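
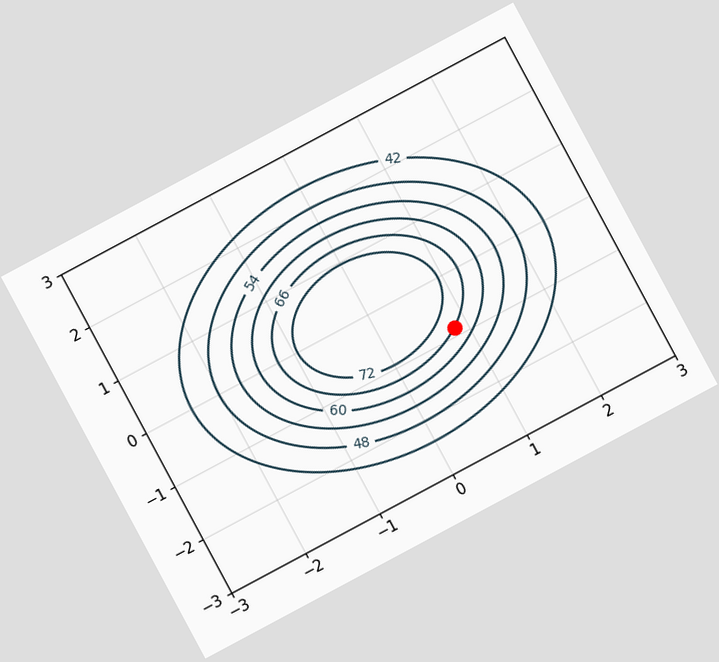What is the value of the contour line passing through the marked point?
The chart is tilted about 28° counter-clockwise. The marked point sits on the contour labelled 66.

66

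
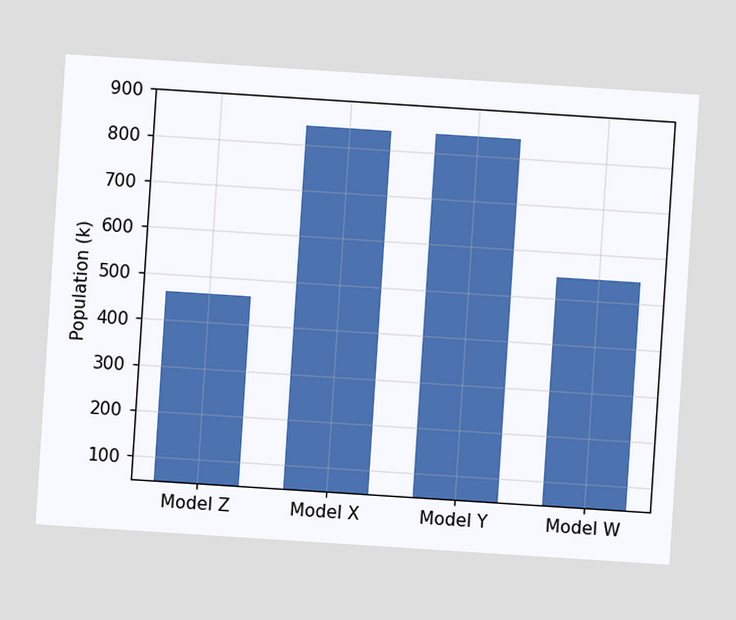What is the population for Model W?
The chart is tilted about 4° clockwise. Reading along the chart's y-axis, the Model W bar reaches 546k.

546k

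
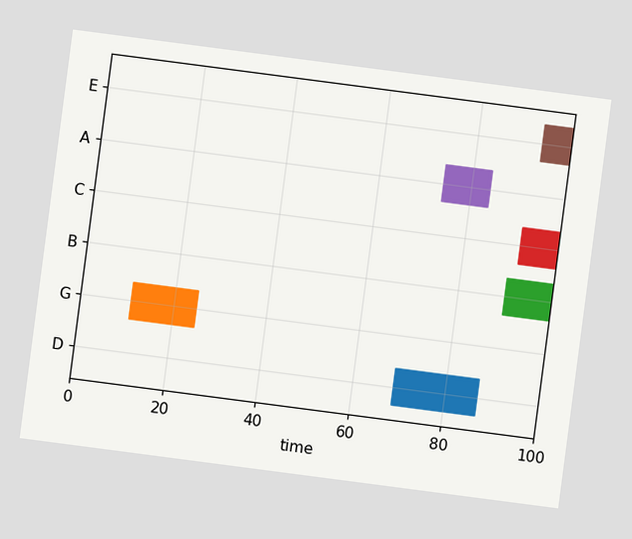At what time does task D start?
The chart is tilted about 7° clockwise. The D bar begins at t=69.

69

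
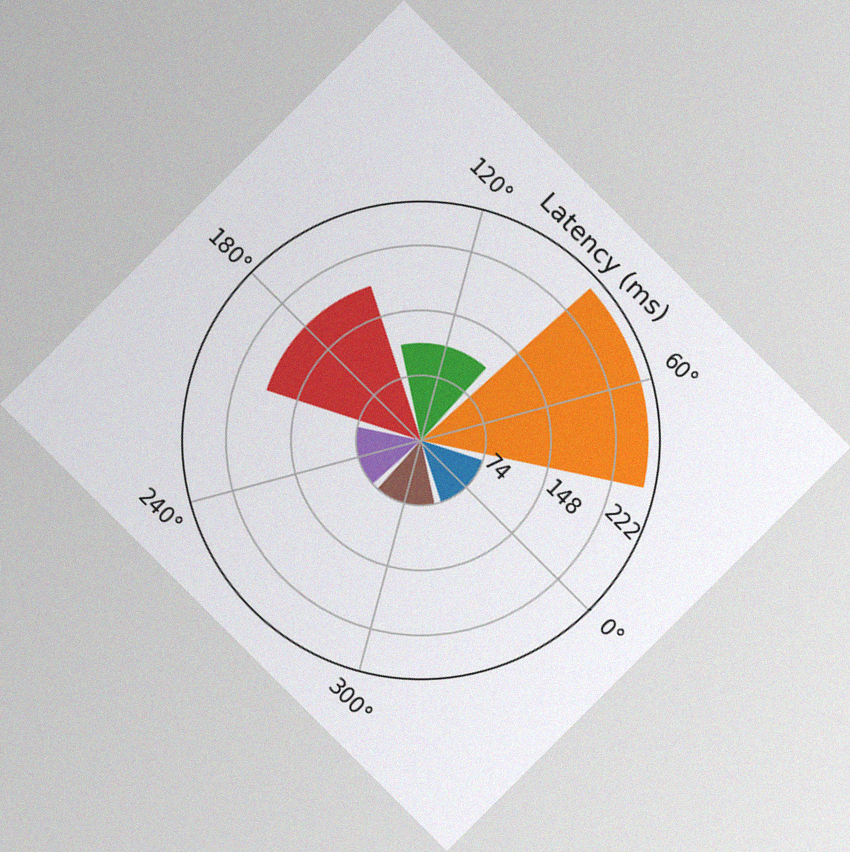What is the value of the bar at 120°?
The chart is tilted about 45° clockwise, with some photo noise. The bar at 120° reaches 111ms on the radial axis.

111ms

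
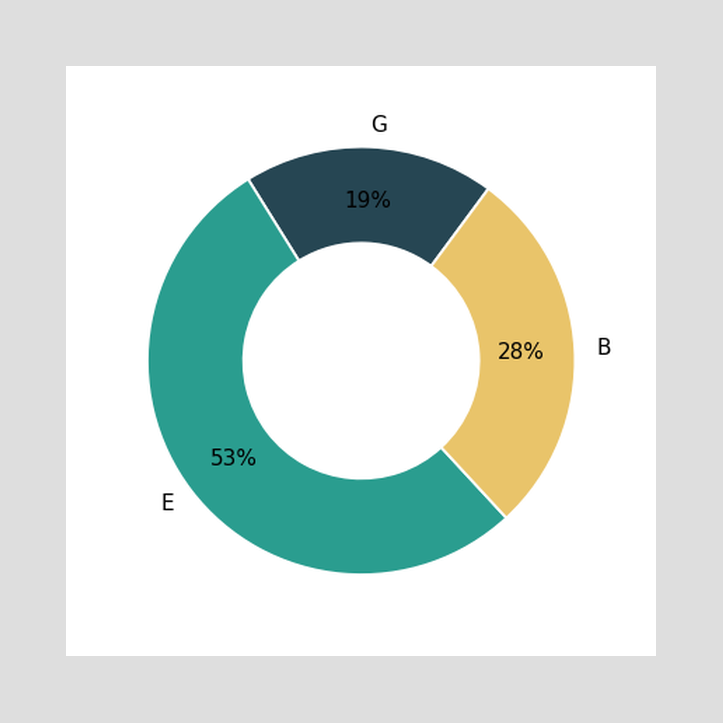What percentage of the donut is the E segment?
53%

The E segment takes up 53% of the ring.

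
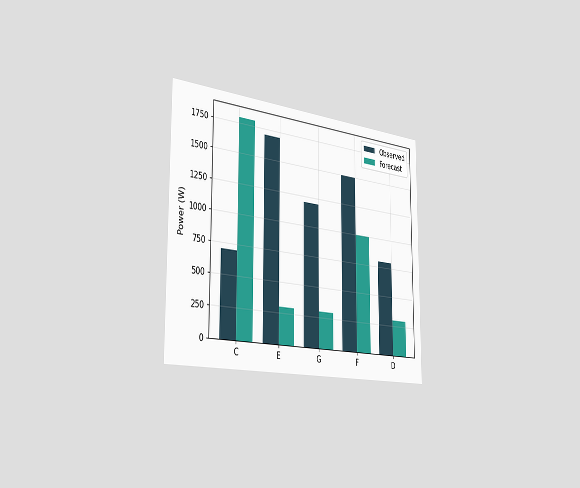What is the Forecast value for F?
The chart is viewed slightly from the left. The Forecast bar at F reaches 1000W on the y-axis.

1000W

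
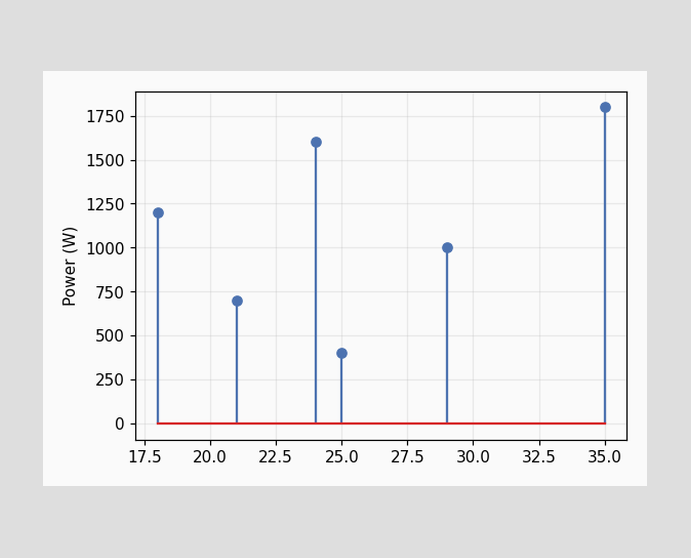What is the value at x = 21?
700W

The stem at x=21 reaches 700W.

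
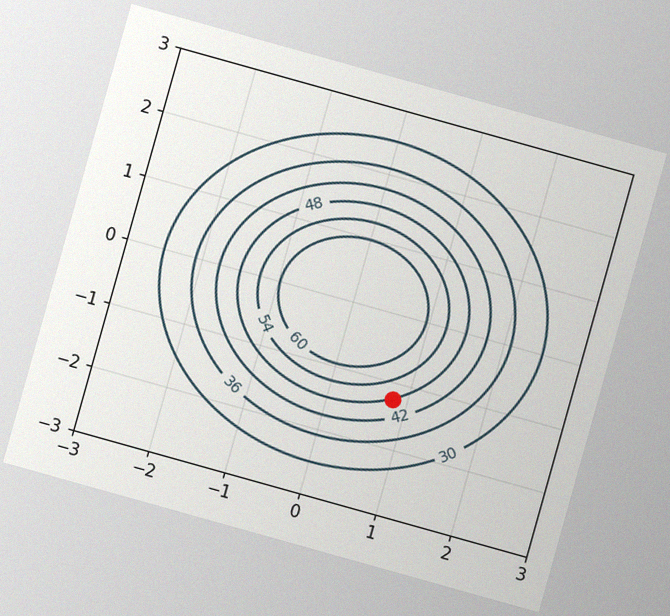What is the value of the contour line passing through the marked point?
48

The chart is tilted about 16° clockwise, with some photo noise. The marked point sits on the contour labelled 48.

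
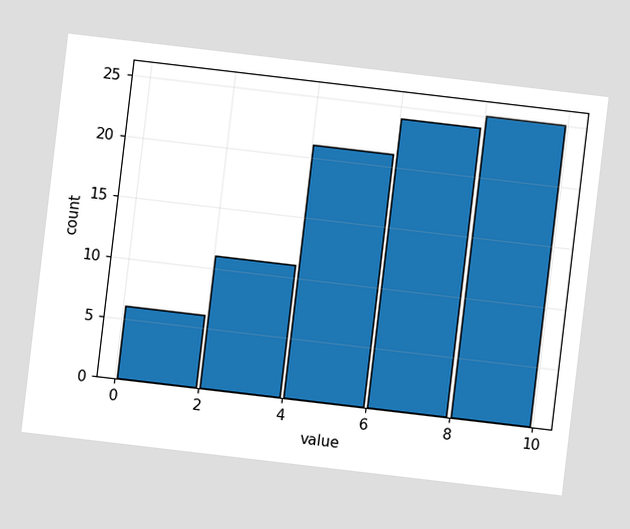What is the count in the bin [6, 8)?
The chart is tilted about 7° clockwise. The [6, 8) bin has height 24.

24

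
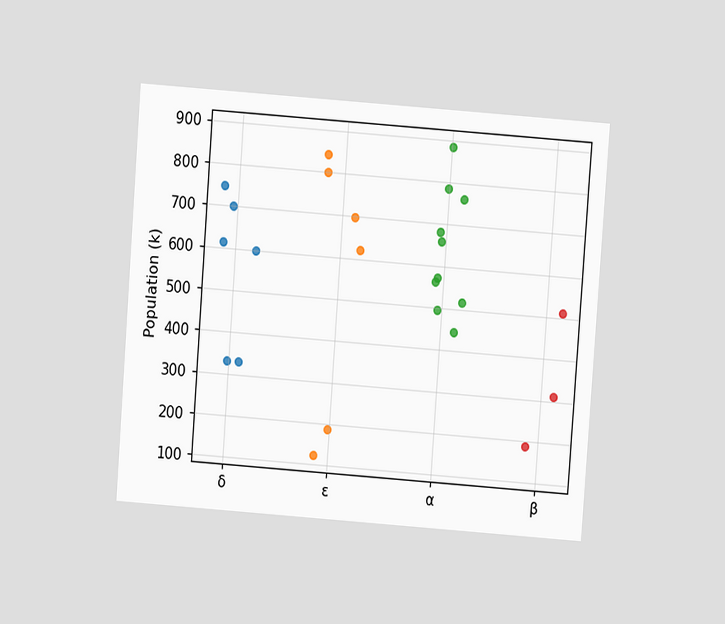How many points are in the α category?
10

The chart is tilted about 4° clockwise and viewed at a slight angle. Counting the markers in the α column gives 10.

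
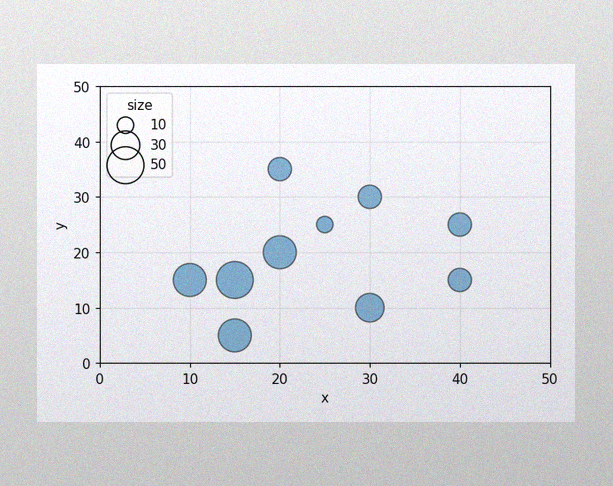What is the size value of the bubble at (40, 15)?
20

The image has some photo noise and uneven lighting. Matching the bubble at (40, 15) against the size legend gives 20.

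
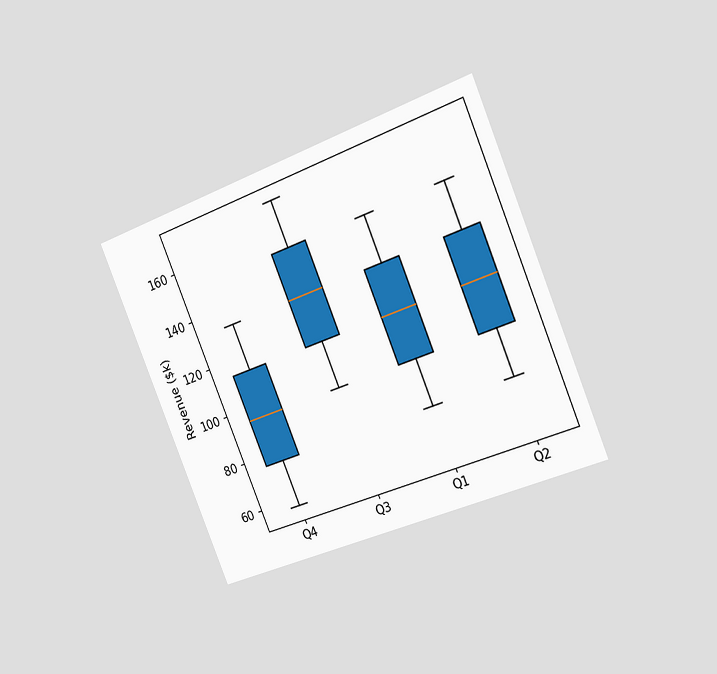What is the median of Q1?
The chart is tilted about 22° counter-clockwise and viewed slightly from the right. The median line in the Q1 box sits at $114k.

$114k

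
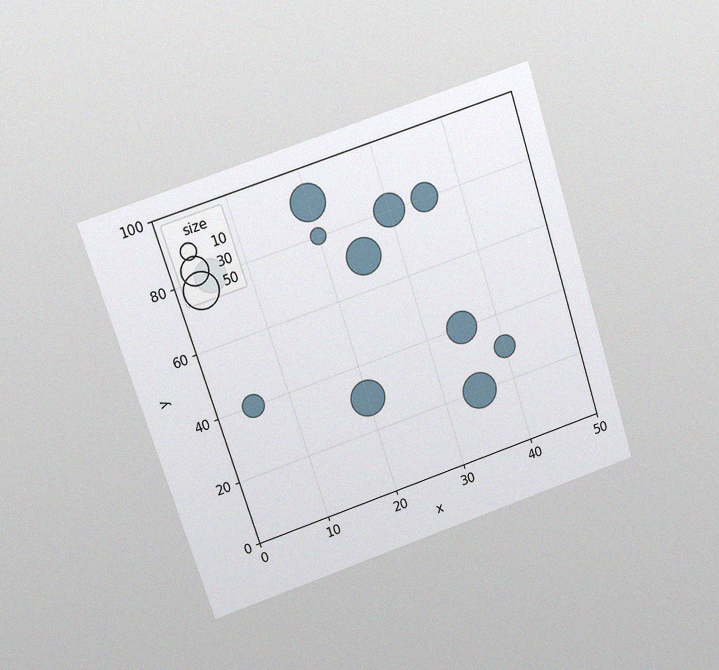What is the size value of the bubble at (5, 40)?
20

The chart is tilted about 18° counter-clockwise and viewed slightly from above, with some photo noise. Matching the bubble at (5, 40) against the size legend gives 20.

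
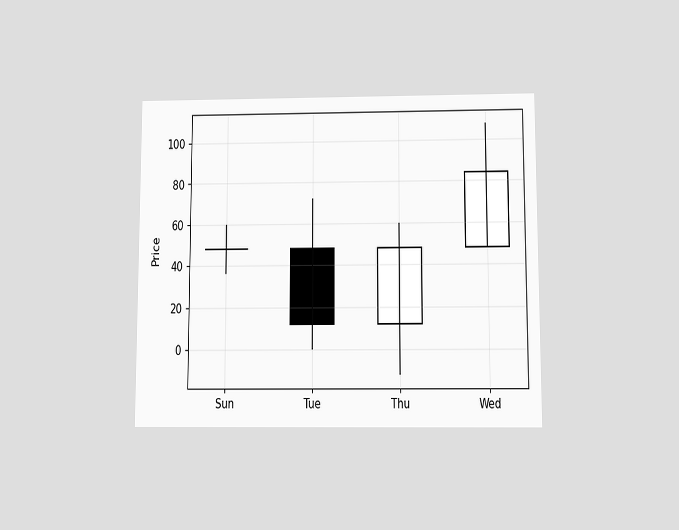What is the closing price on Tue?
The chart is viewed slightly from below. The Tue candle closes at 12.

12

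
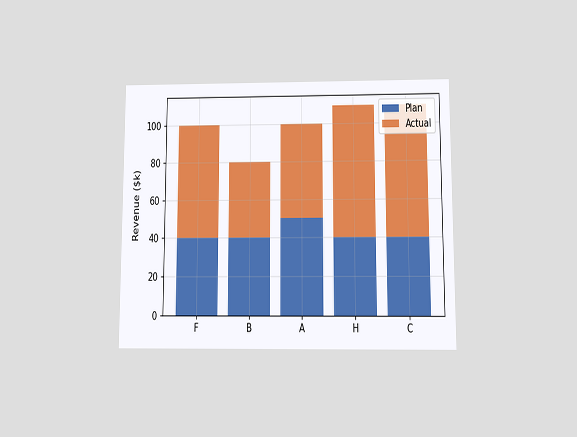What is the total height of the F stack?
The chart is viewed slightly from below. The F stack's top reaches $100k on the y-axis.

$100k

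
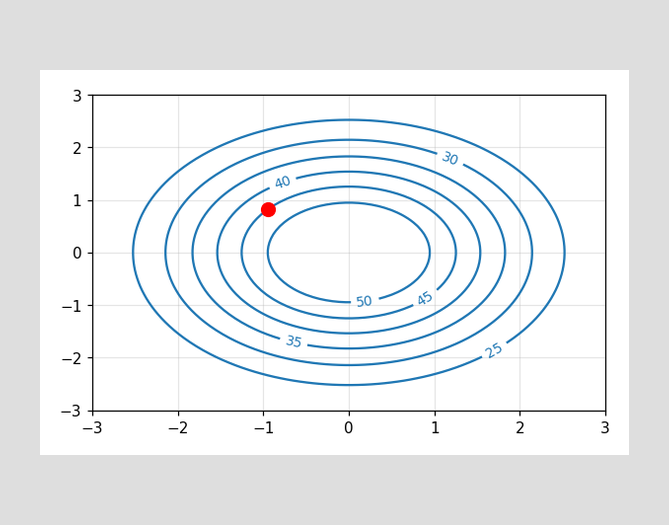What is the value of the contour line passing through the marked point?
The marked point sits on the contour labelled 45.

45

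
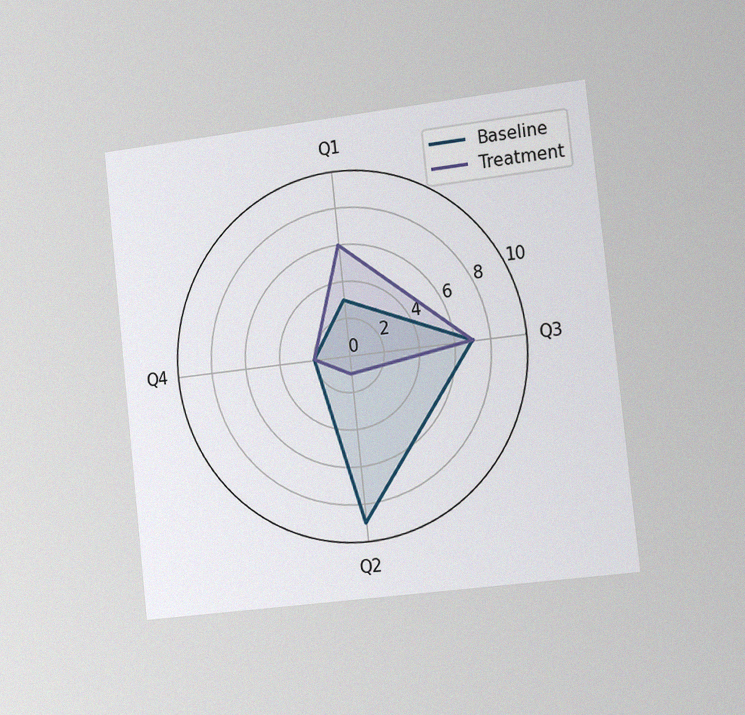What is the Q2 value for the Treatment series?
1

The chart is tilted about 6° counter-clockwise and viewed slightly from the right, with some photo noise. On the Q2 axis, Treatment reaches 1.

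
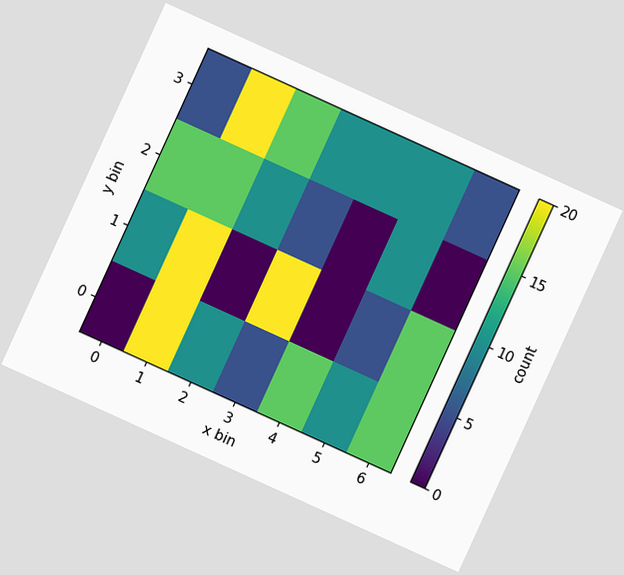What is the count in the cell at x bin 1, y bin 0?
20

The chart is tilted about 24° clockwise. Matching the cell (1, 0) against the colorbar gives 20.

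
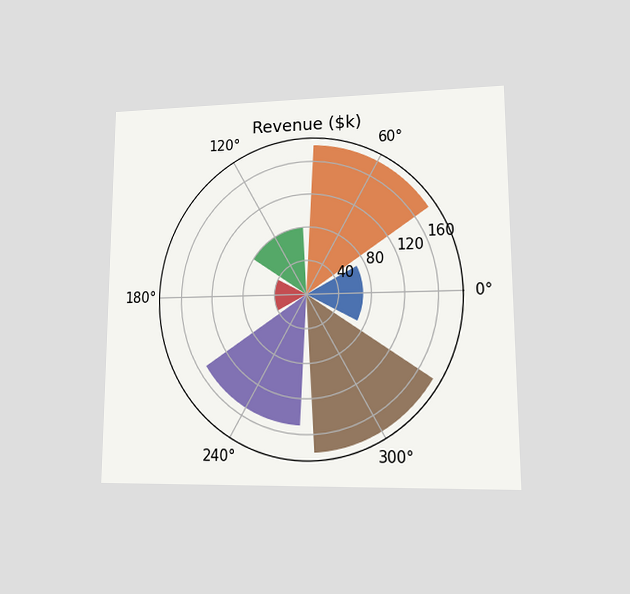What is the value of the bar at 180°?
The chart is viewed at a slight angle. The bar at 180° reaches $40k on the radial axis.

$40k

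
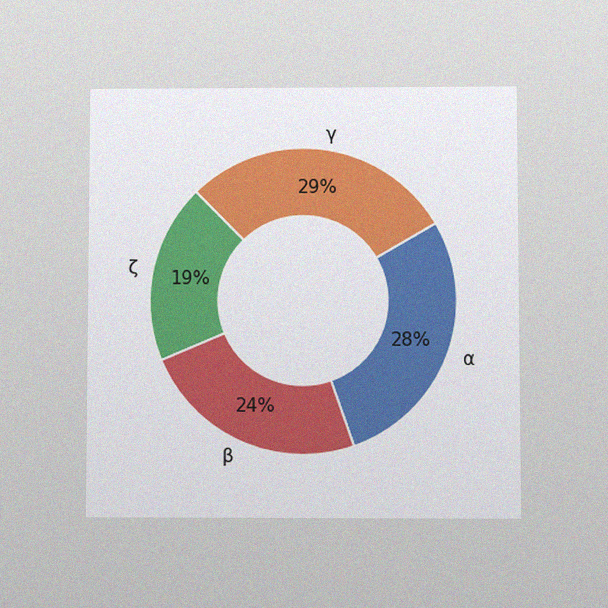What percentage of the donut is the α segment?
28%

The chart is viewed at a slight angle, with some photo noise. The α segment takes up 28% of the ring.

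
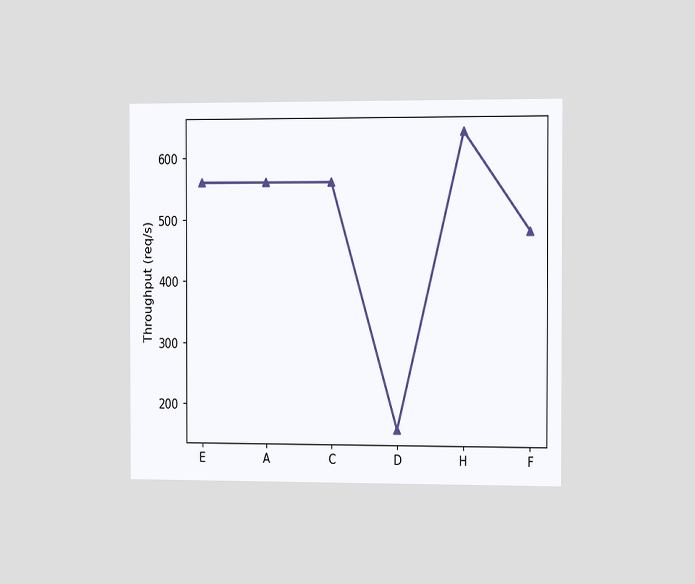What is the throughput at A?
The chart is viewed slightly from the right. At A, the line is at 560req/s.

560req/s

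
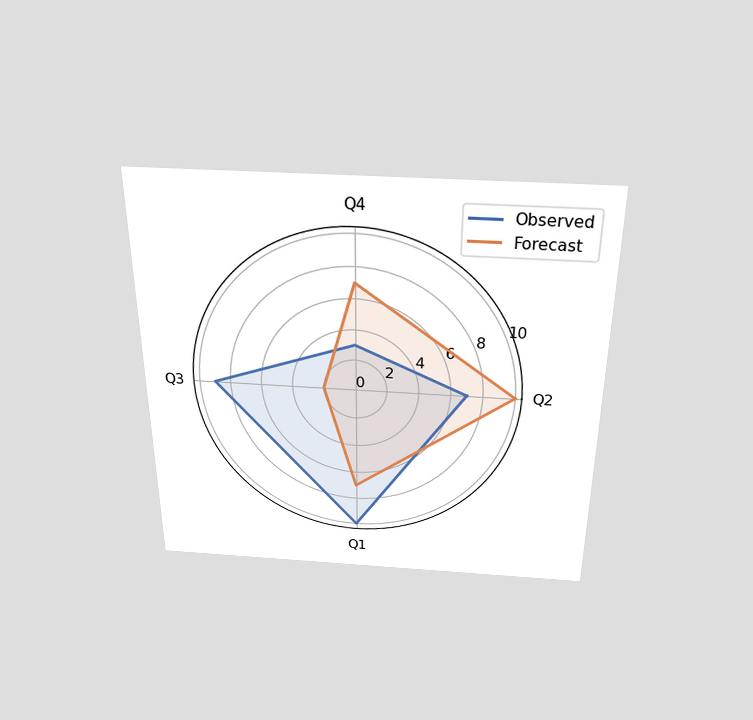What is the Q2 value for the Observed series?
7

The chart is viewed slightly from above. On the Q2 axis, Observed reaches 7.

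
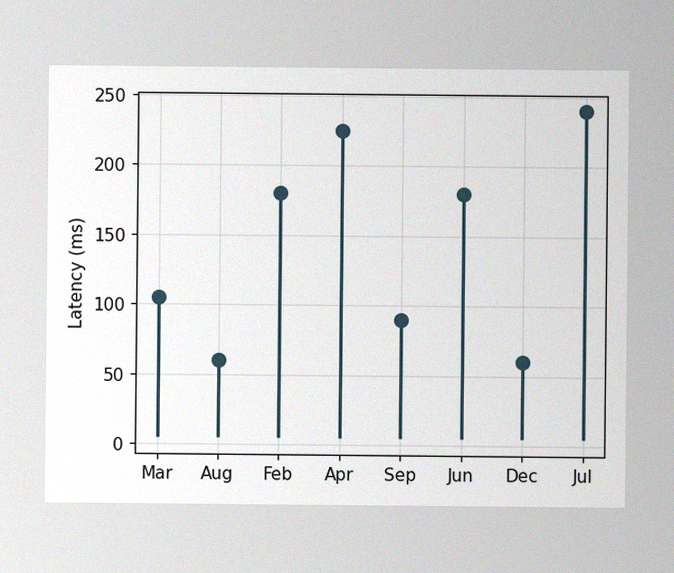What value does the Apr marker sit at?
The image has some photo noise and uneven lighting. The Apr marker sits at 225ms.

225ms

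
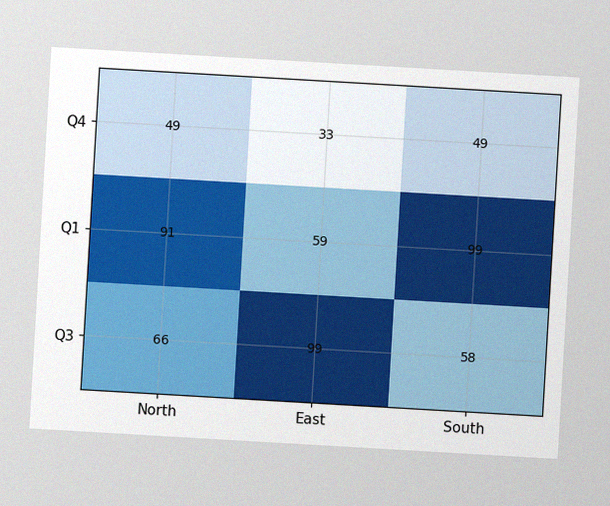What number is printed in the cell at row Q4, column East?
33

The chart is tilted about 3° clockwise, with some photo noise. The (Q4, East) cell reads 33.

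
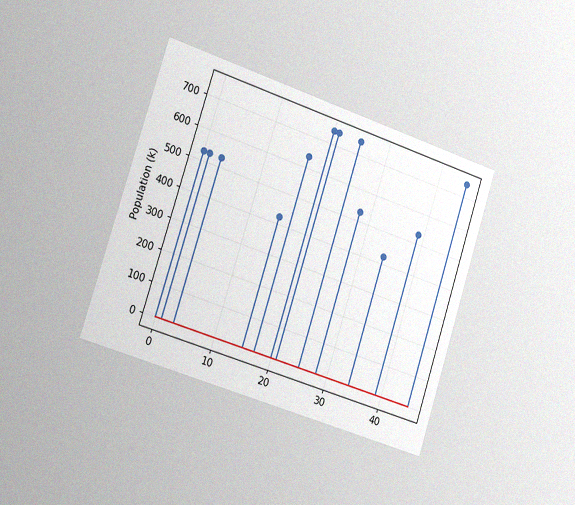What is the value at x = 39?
530k

The chart is tilted about 18° clockwise and viewed slightly from the left, with some photo noise. The stem at x=39 reaches 530k.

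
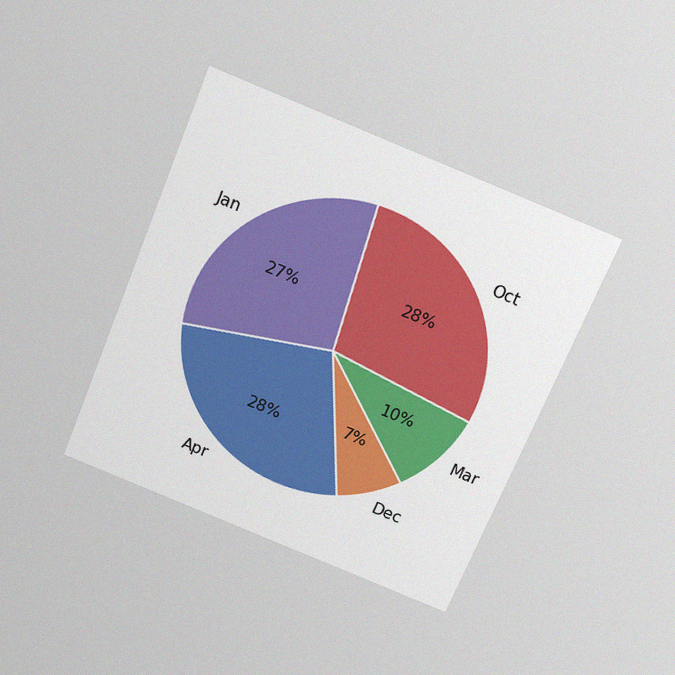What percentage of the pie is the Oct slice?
28%

The chart is tilted about 22° clockwise and viewed slightly from above, with some photo noise. The Oct slice takes up 28% of the pie.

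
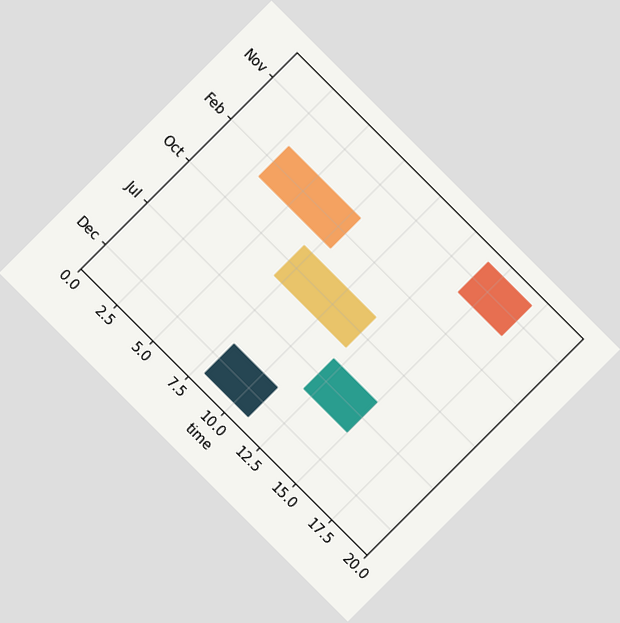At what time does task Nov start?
14

The chart is tilted about 45° clockwise. The Nov bar begins at t=14.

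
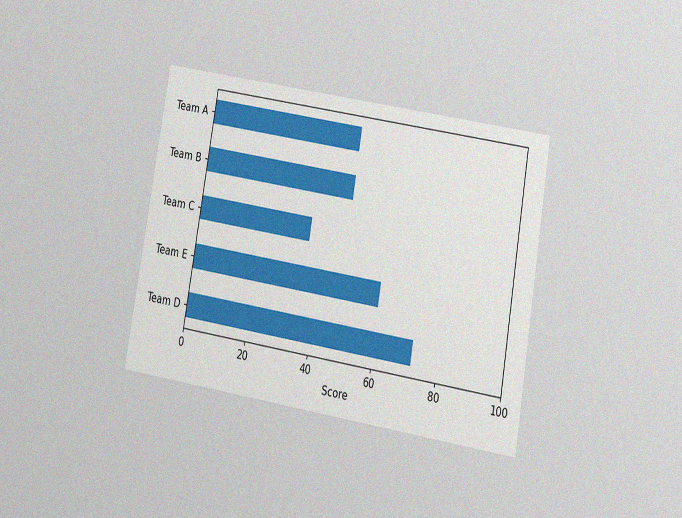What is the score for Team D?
The chart is tilted about 10° clockwise and viewed at a slight angle, with some photo noise. Reading along the chart's x-axis, the Team D bar reaches 72.

72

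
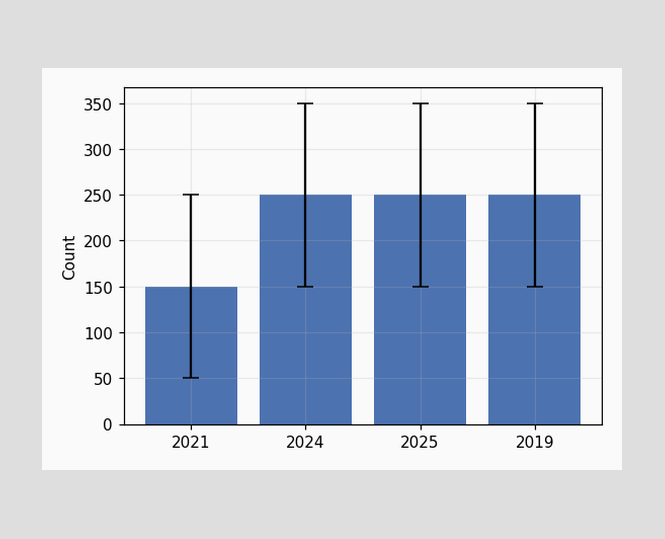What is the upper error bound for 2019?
The 2019 bar's upper whisker reaches 350.

350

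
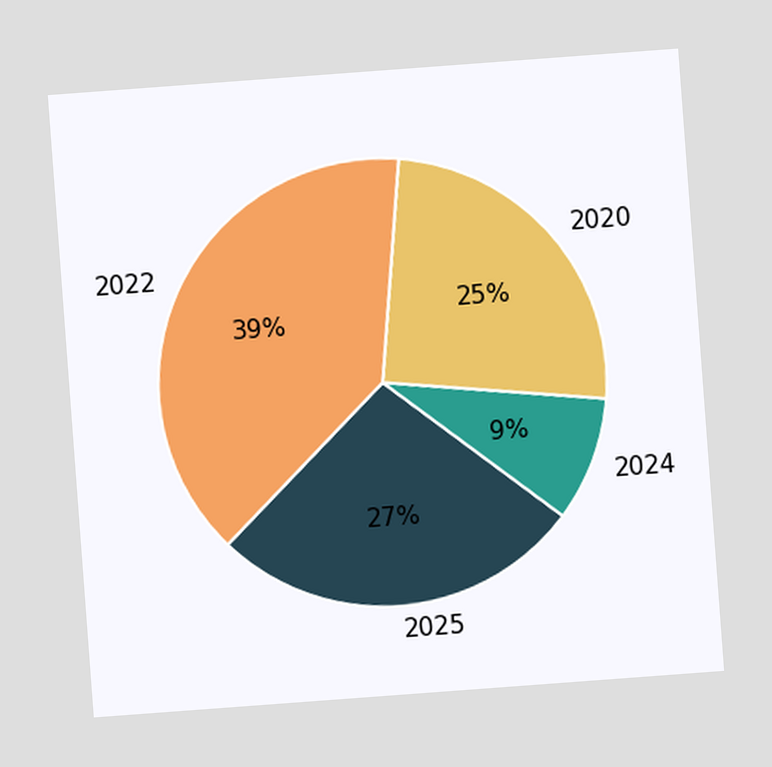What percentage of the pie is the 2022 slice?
The chart is tilted about 4° counter-clockwise. The 2022 slice takes up 39% of the pie.

39%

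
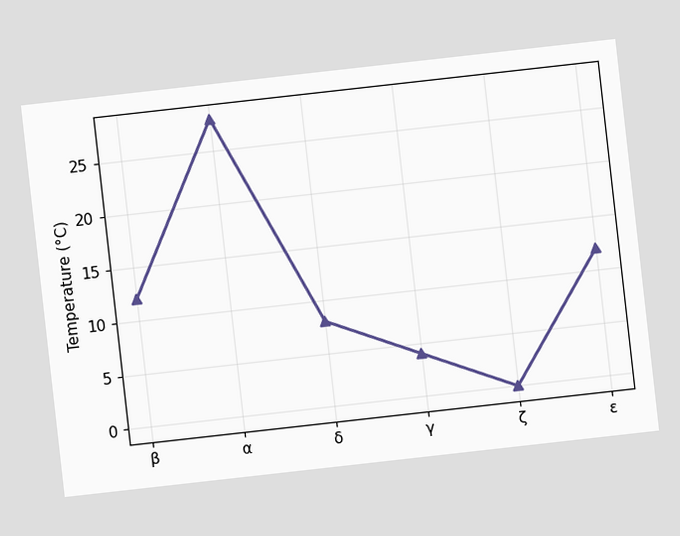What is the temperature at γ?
The chart is tilted about 6° counter-clockwise. At γ, the line is at 4°C.

4°C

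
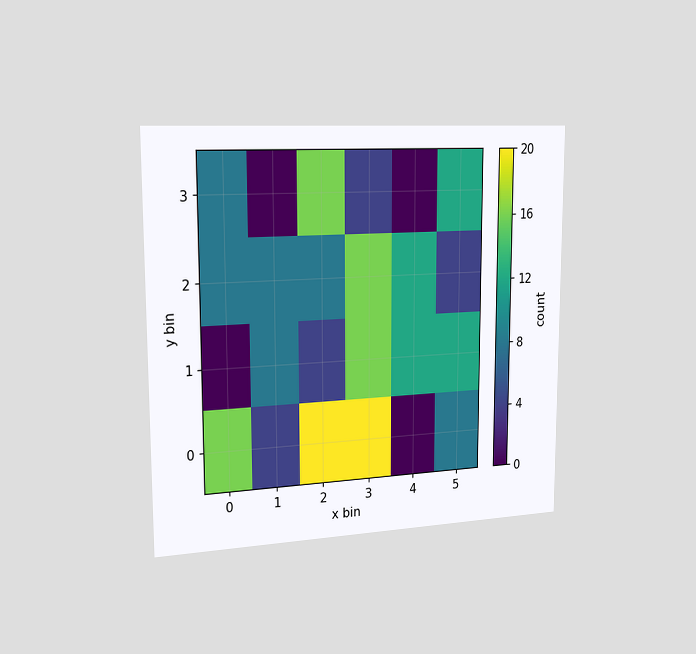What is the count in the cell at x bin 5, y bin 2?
4

The chart is viewed slightly from the left. Matching the cell (5, 2) against the colorbar gives 4.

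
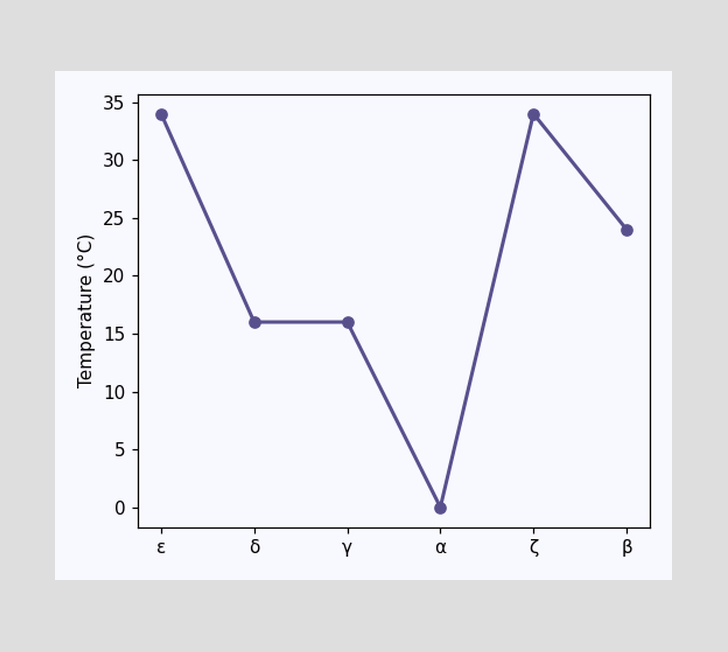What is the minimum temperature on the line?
The lowest point is at α, and reading across to the y-axis gives 0°C.

0°C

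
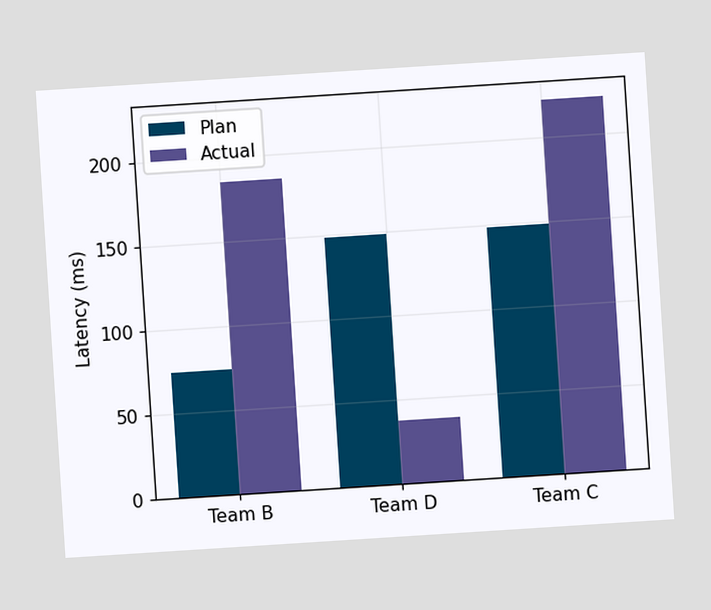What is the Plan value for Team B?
The chart is tilted about 4° counter-clockwise. The Plan bar at Team B reaches 74ms on the y-axis.

74ms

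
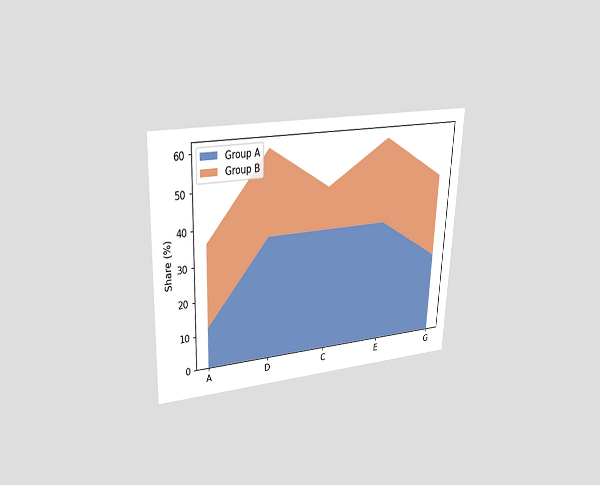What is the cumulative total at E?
The chart is tilted about 2° clockwise and viewed at a slight angle. The stacked total at E reaches 60%.

60%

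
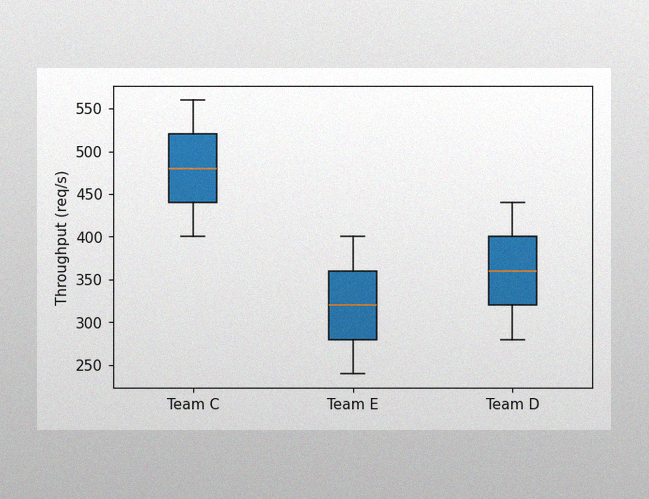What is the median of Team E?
The image has some photo noise and uneven lighting. The median line in the Team E box sits at 320req/s.

320req/s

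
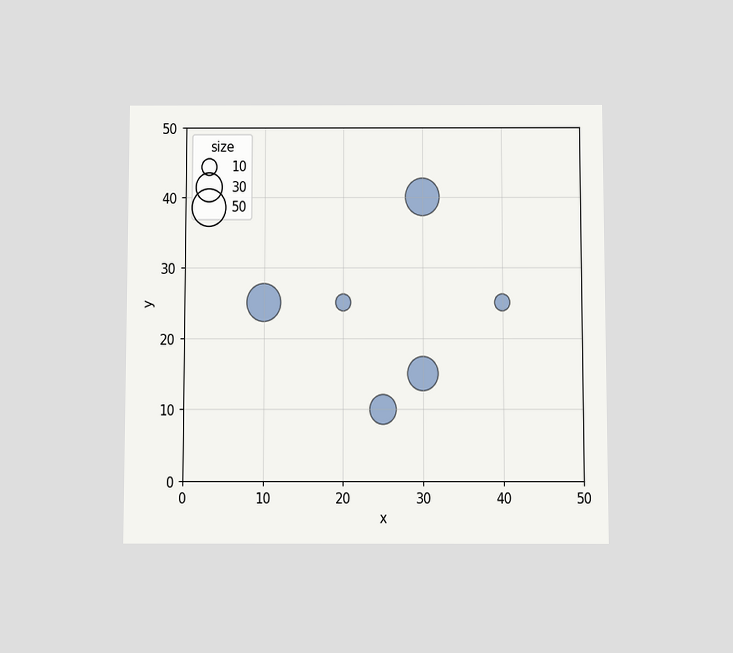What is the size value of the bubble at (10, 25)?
The chart is viewed slightly from below. Matching the bubble at (10, 25) against the size legend gives 50.

50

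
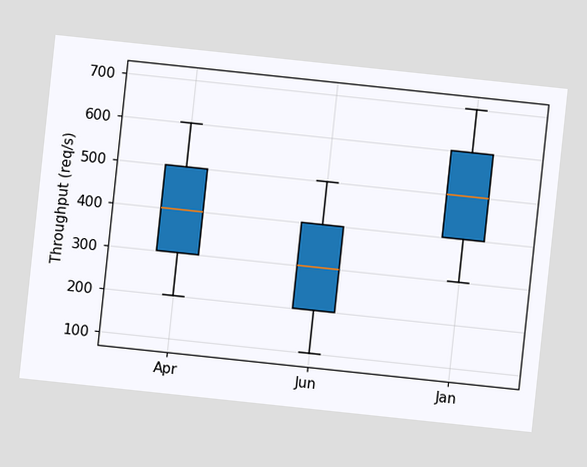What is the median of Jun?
300req/s

The chart is tilted about 6° clockwise. The median line in the Jun box sits at 300req/s.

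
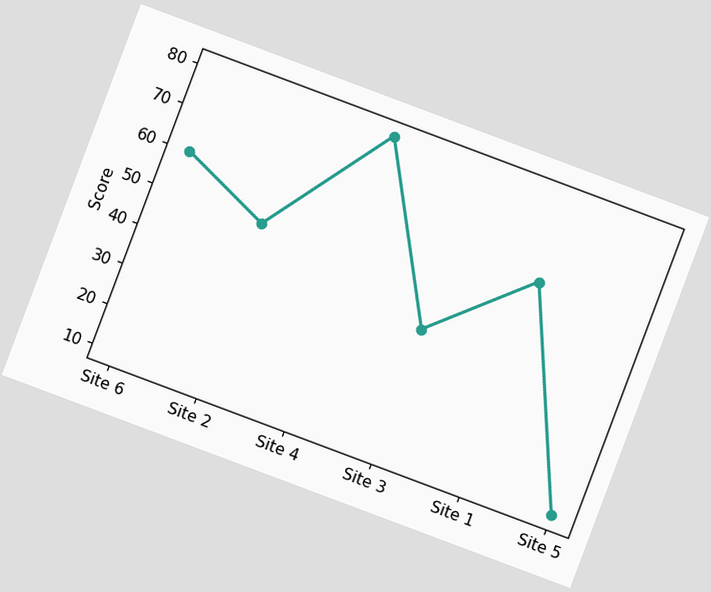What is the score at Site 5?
The chart is tilted about 21° clockwise. At Site 5, the line is at 10.

10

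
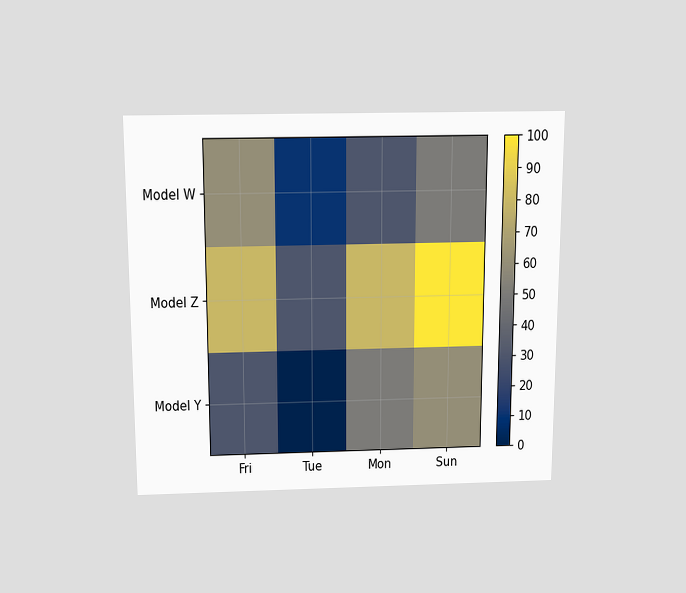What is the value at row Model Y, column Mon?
50

The chart is viewed slightly from above. Matching cell (Model Y, Mon) against the colorbar gives 50.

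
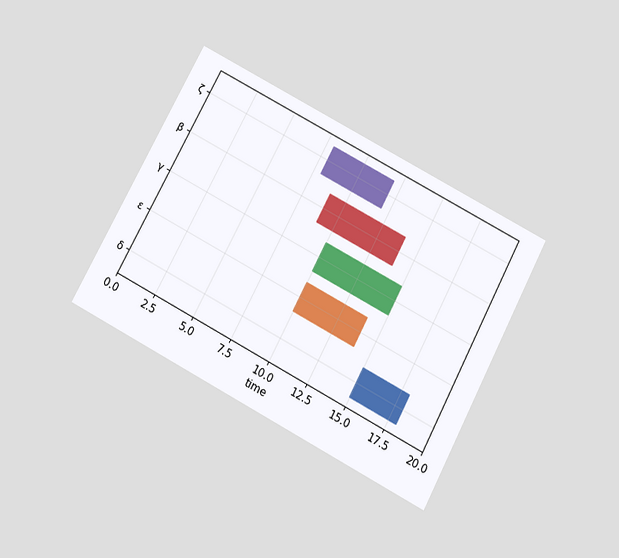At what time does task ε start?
10

The chart is tilted about 28° clockwise and viewed slightly from below. The ε bar begins at t=10.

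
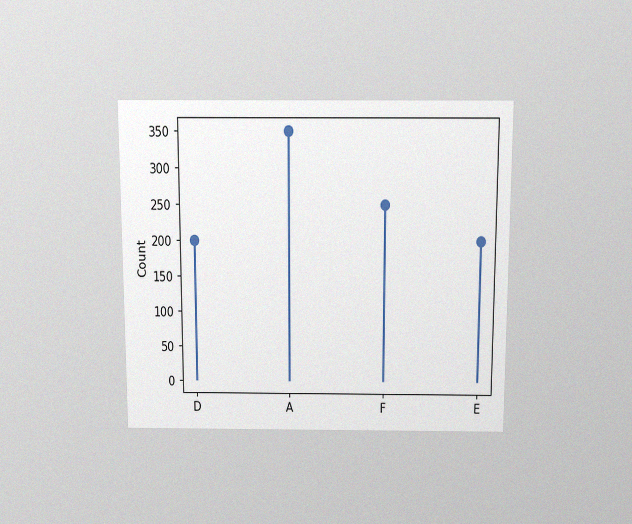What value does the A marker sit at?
350

The chart is viewed slightly from above, with some photo noise. The A marker sits at 350.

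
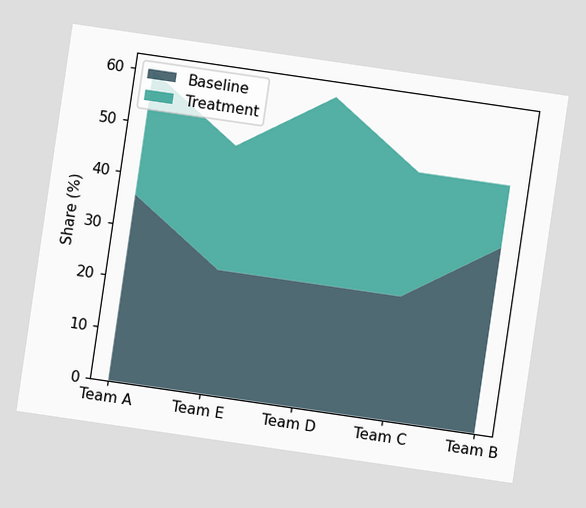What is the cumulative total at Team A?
The chart is tilted about 8° clockwise. The stacked total at Team A reaches 60%.

60%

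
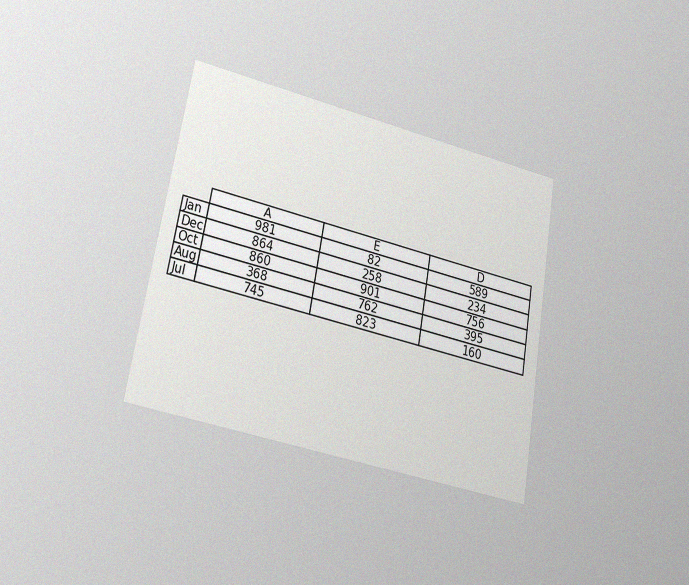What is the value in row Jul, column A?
745

The chart is tilted about 10° clockwise and viewed at a slight angle, with some photo noise. The (Jul, A) cell reads 745.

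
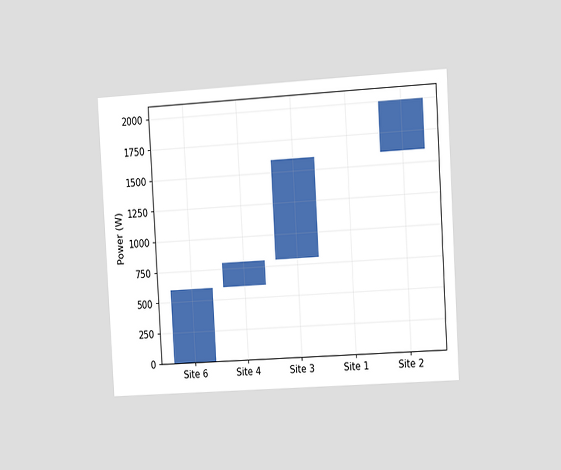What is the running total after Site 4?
800W

The chart is tilted about 3° counter-clockwise and viewed at a slight angle. After Site 4 the running total reaches 800W.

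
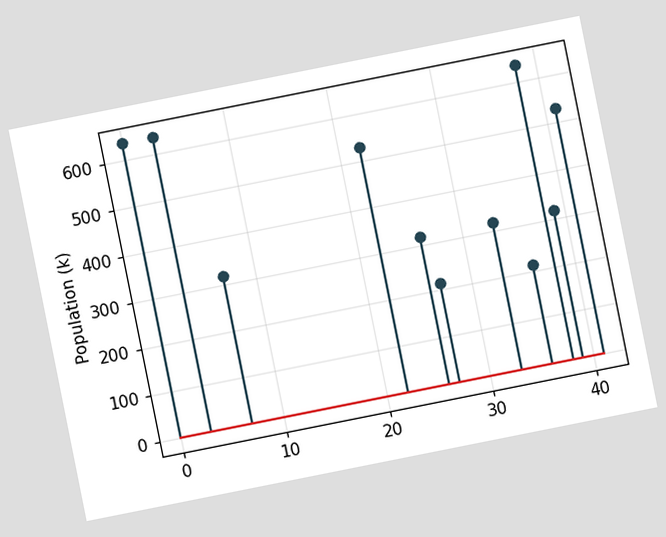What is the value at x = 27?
212k

The chart is tilted about 11° counter-clockwise. The stem at x=27 reaches 212k.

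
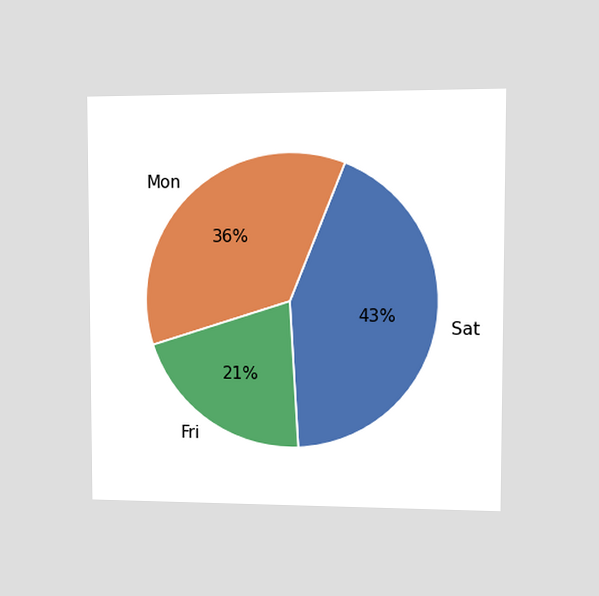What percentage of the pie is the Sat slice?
43%

The chart is viewed at a slight angle. The Sat slice takes up 43% of the pie.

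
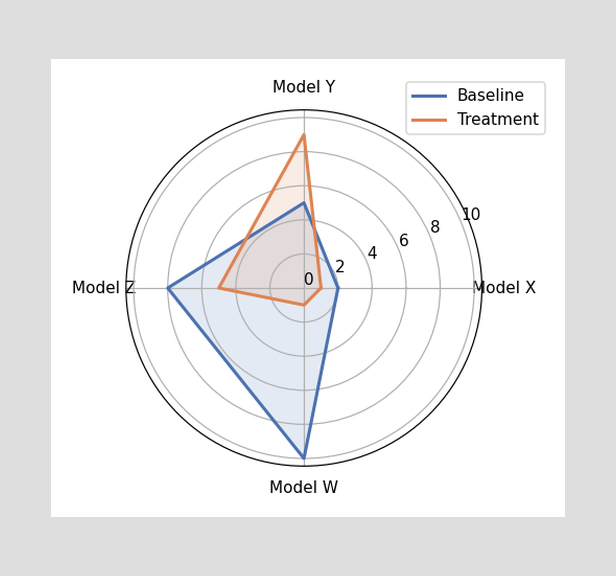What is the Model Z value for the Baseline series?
8

On the Model Z axis, Baseline reaches 8.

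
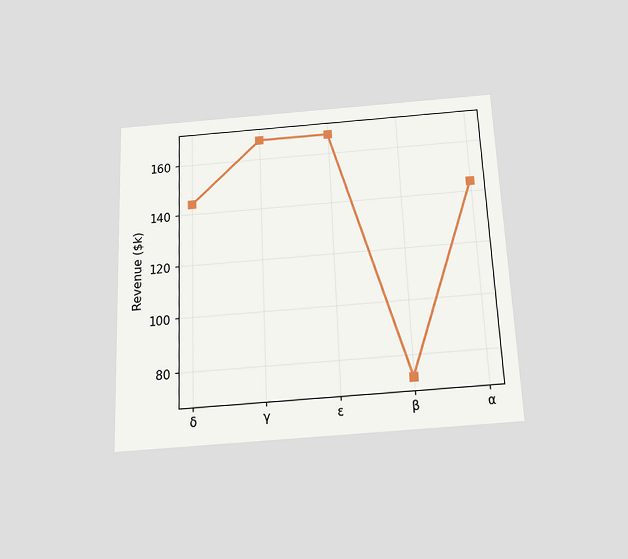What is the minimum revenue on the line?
The chart is tilted about 2° counter-clockwise and viewed slightly from below. The lowest point is at β, and reading across to the y-axis gives $72k.

$72k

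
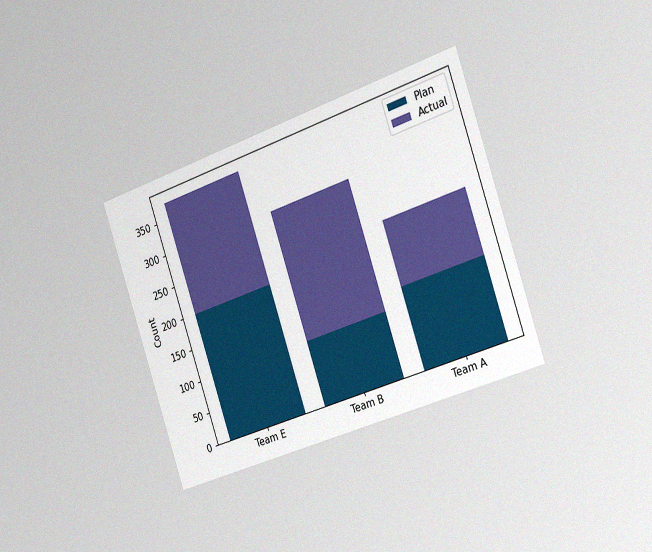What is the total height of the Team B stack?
The chart is tilted about 19° counter-clockwise and viewed slightly from the right, with some photo noise. The Team B stack's top reaches 300 on the y-axis.

300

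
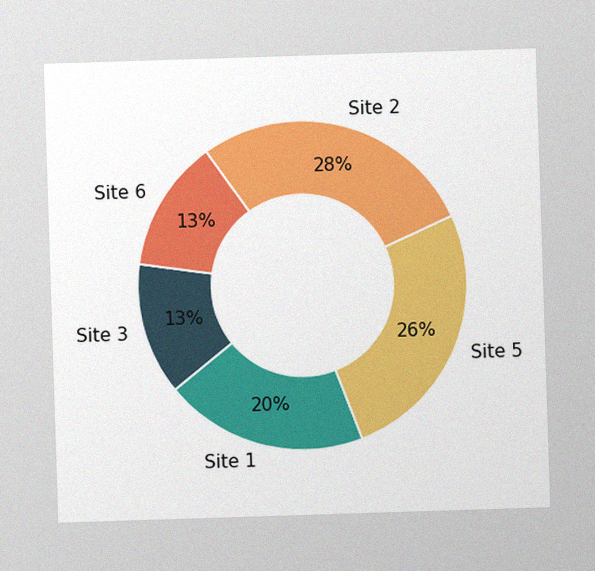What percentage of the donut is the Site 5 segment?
26%

The image has some photo noise and uneven lighting. The Site 5 segment takes up 26% of the ring.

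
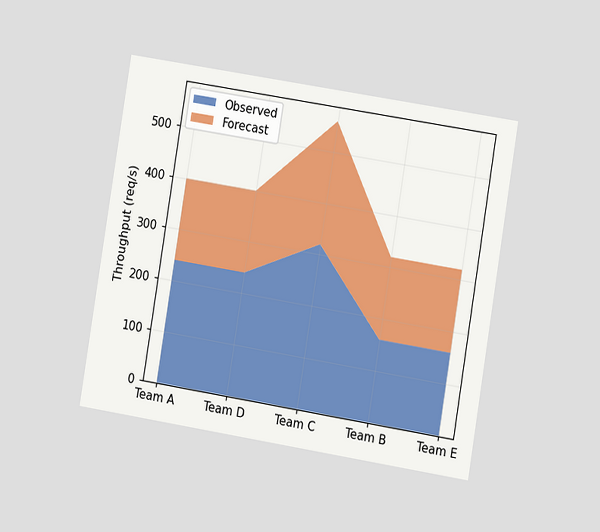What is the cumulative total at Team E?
320req/s

The chart is tilted about 9° clockwise and viewed at a slight angle. The stacked total at Team E reaches 320req/s.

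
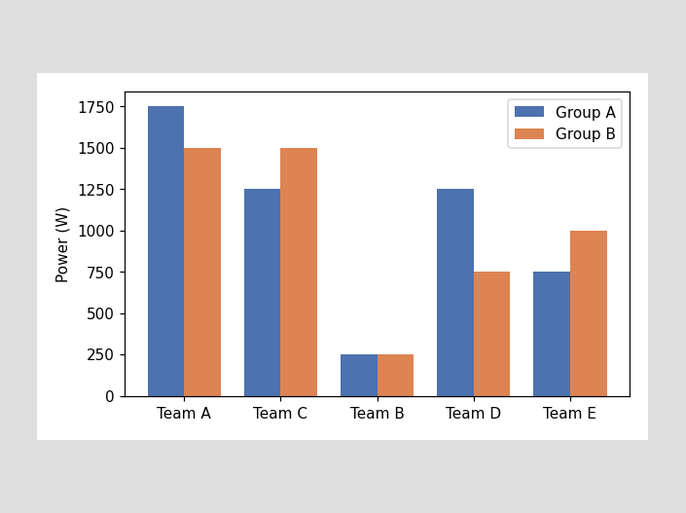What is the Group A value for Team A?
1750W

The Group A bar at Team A reaches 1750W on the y-axis.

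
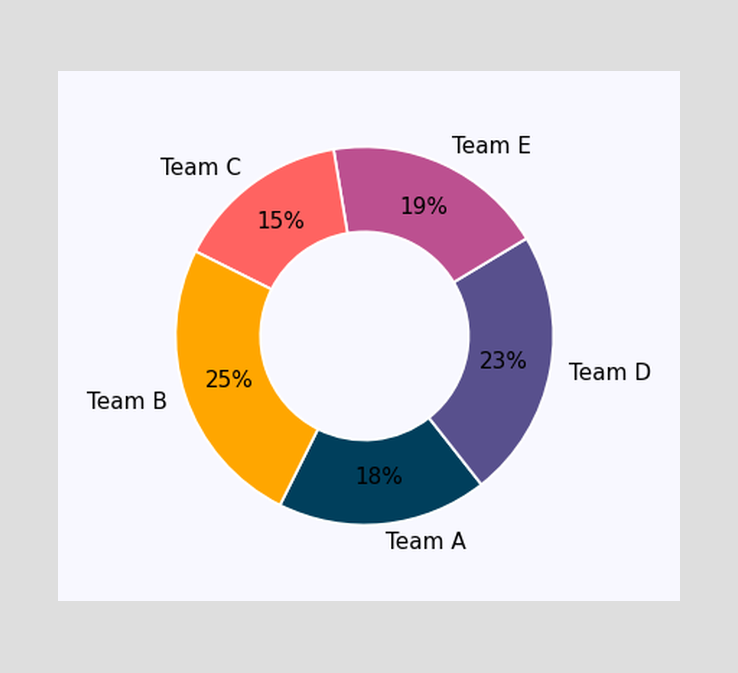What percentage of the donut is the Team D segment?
The Team D segment takes up 23% of the ring.

23%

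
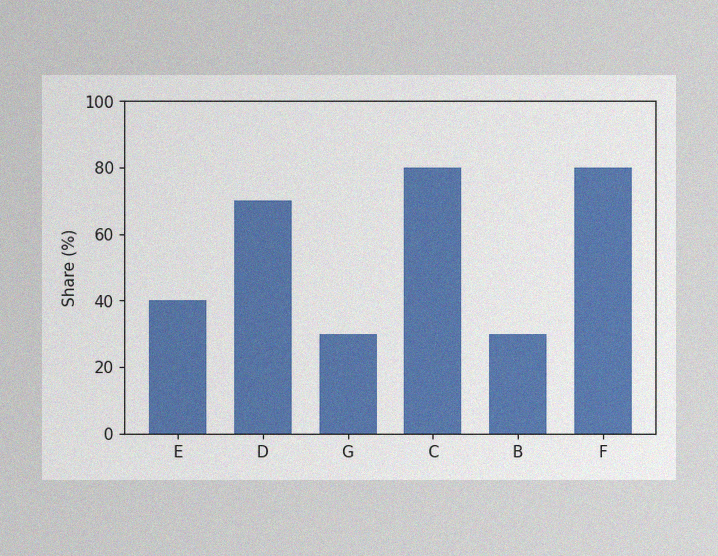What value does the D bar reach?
70%

The image has some photo noise and uneven lighting. Reading along the chart's y-axis, the D bar reaches 70%.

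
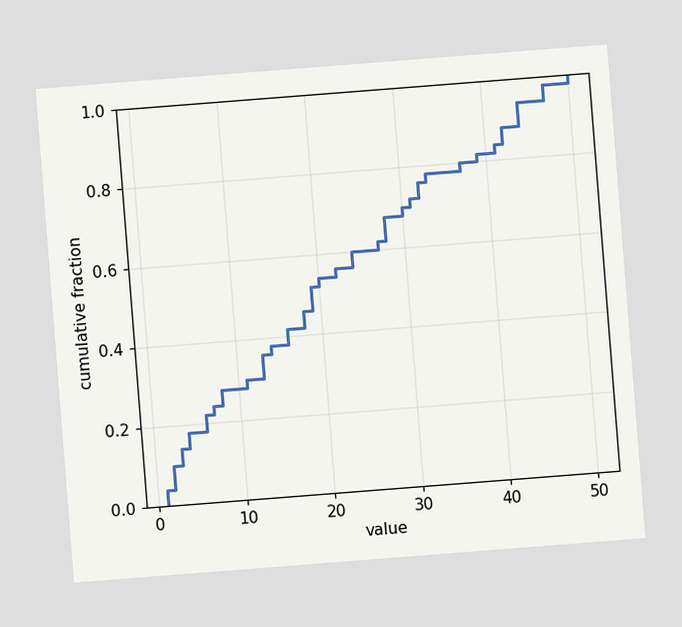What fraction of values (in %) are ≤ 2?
10%

The chart is tilted about 4° counter-clockwise. At x=2 the ECDF step is at 10%.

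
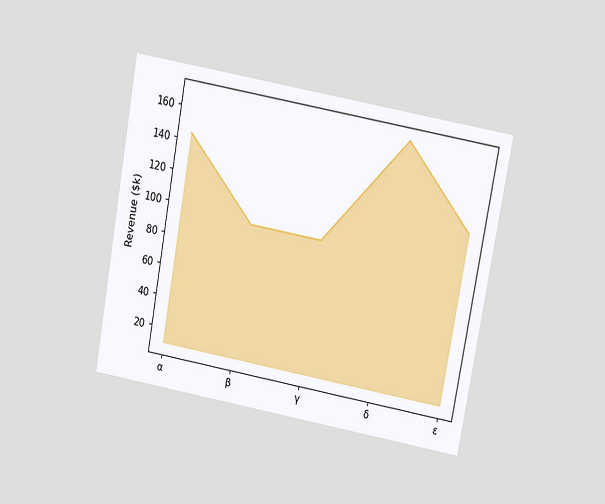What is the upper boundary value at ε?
The chart is tilted about 10° clockwise and viewed slightly from above. At ε the upper boundary is at $120k.

$120k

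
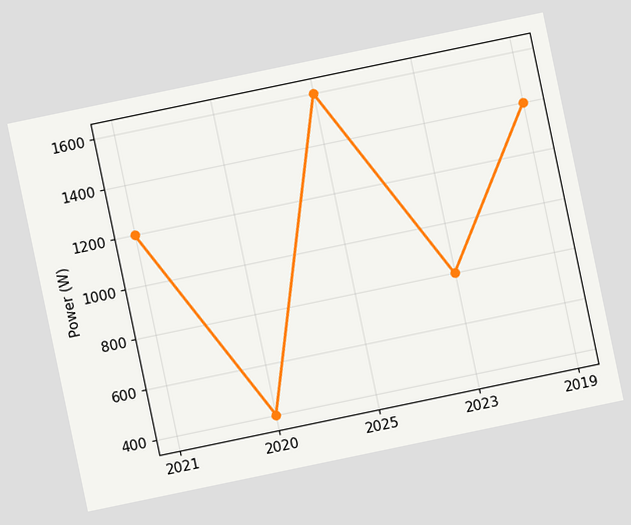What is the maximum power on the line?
The chart is tilted about 12° counter-clockwise. The highest point is at 2025, and reading across to the y-axis gives 1600W.

1600W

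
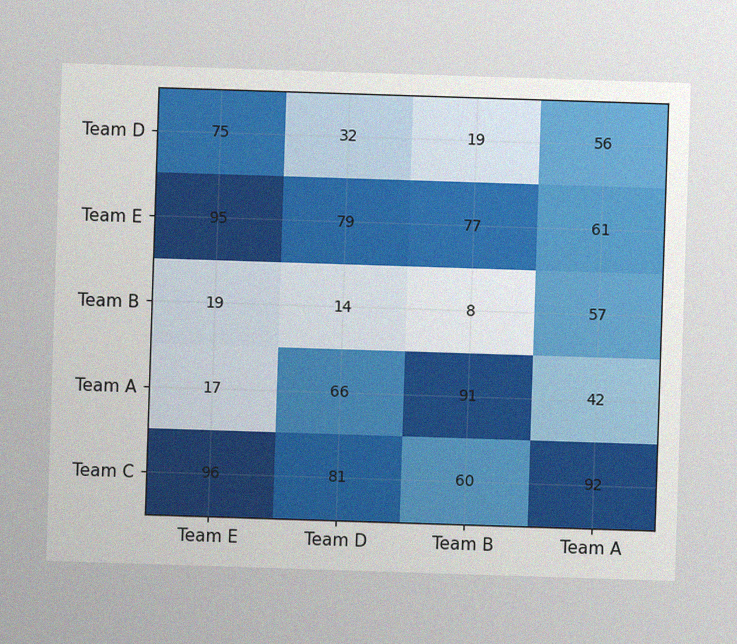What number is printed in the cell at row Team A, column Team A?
The image has some photo noise and uneven lighting. The (Team A, Team A) cell reads 42.

42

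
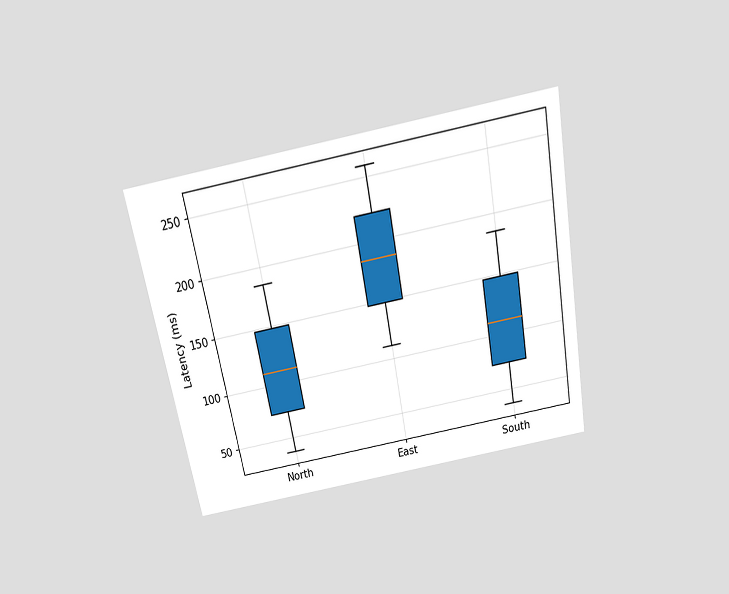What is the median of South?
111ms

The chart is tilted about 11° counter-clockwise and viewed slightly from above. The median line in the South box sits at 111ms.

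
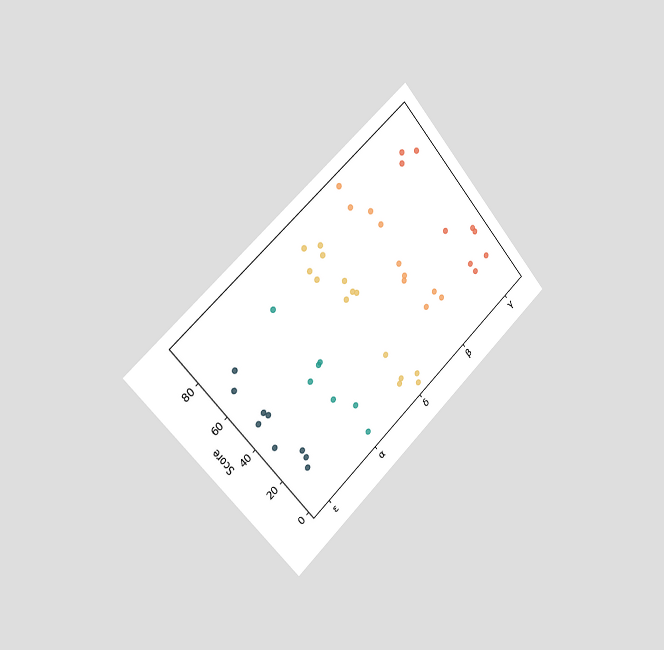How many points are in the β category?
The chart is tilted about 41° counter-clockwise and viewed slightly from the left. Counting the markers in the β column gives 10.

10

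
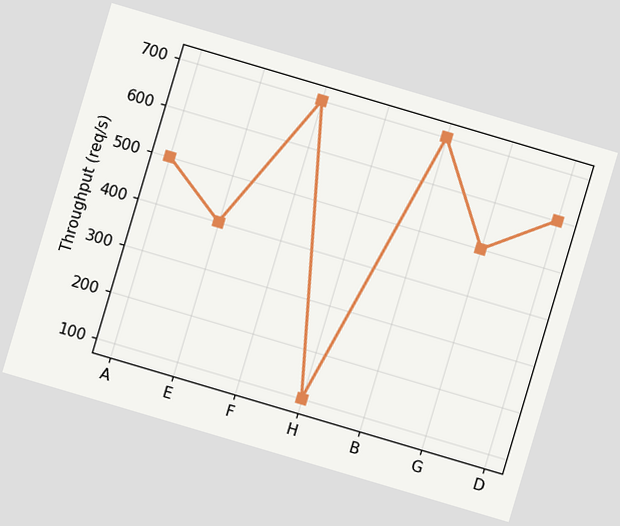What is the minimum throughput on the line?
The chart is tilted about 17° clockwise. The lowest point is at H, and reading across to the y-axis gives 100req/s.

100req/s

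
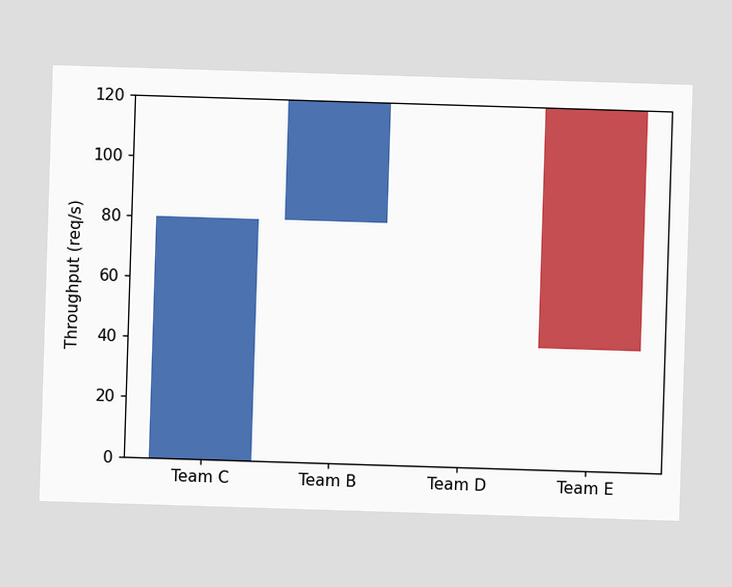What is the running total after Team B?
After Team B the running total reaches 120req/s.

120req/s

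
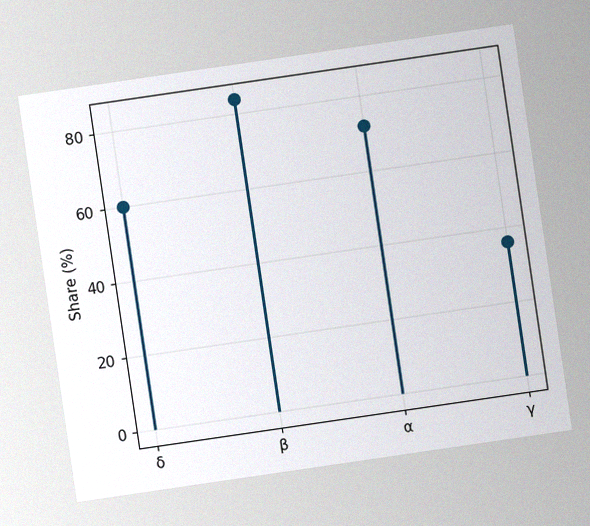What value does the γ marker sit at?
36%

The chart is tilted about 8° counter-clockwise, with some photo noise. The γ marker sits at 36%.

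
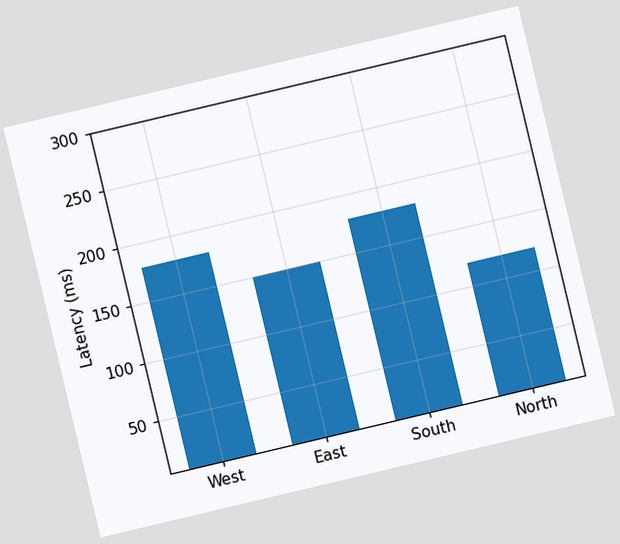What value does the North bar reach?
120ms

The chart is tilted about 13° counter-clockwise. Reading along the chart's y-axis, the North bar reaches 120ms.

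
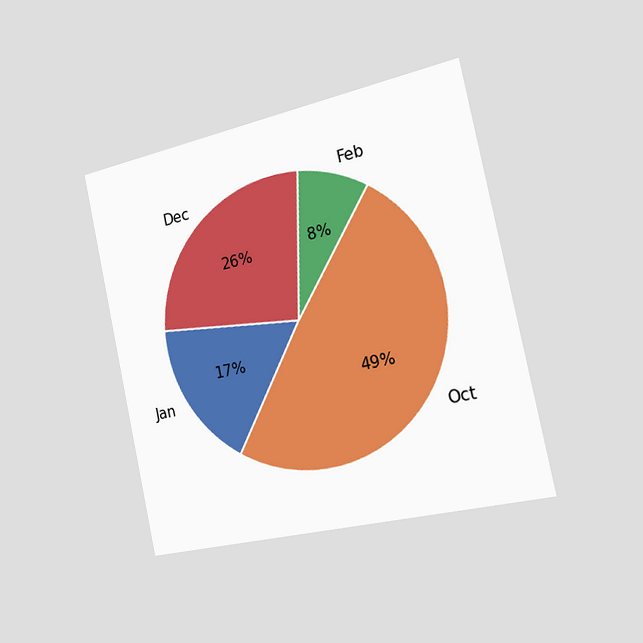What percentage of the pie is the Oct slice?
49%

The chart is tilted about 12° counter-clockwise and viewed slightly from the right. The Oct slice takes up 49% of the pie.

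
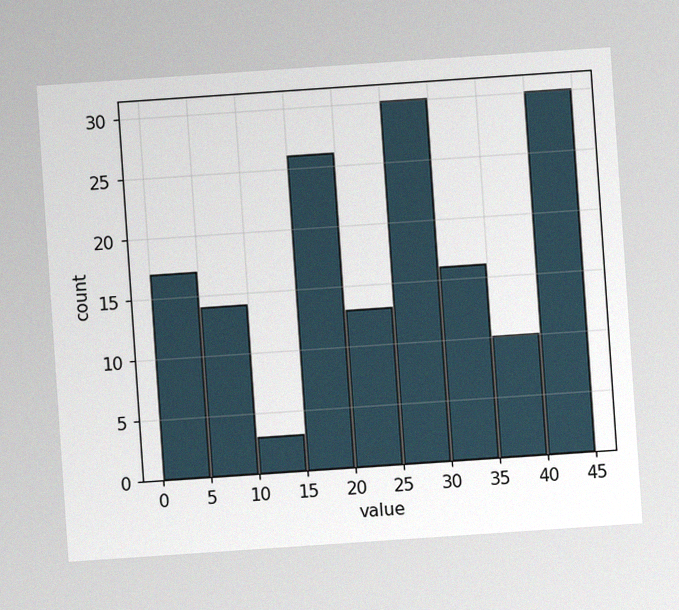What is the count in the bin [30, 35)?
16

The chart is tilted about 4° counter-clockwise, with some photo noise. The [30, 35) bin has height 16.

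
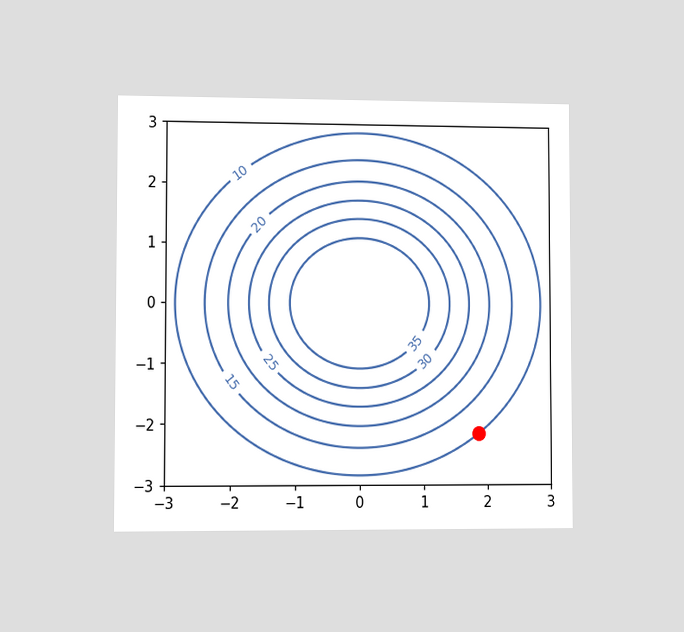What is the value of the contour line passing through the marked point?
The chart is viewed slightly from the left. The marked point sits on the contour labelled 10.

10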